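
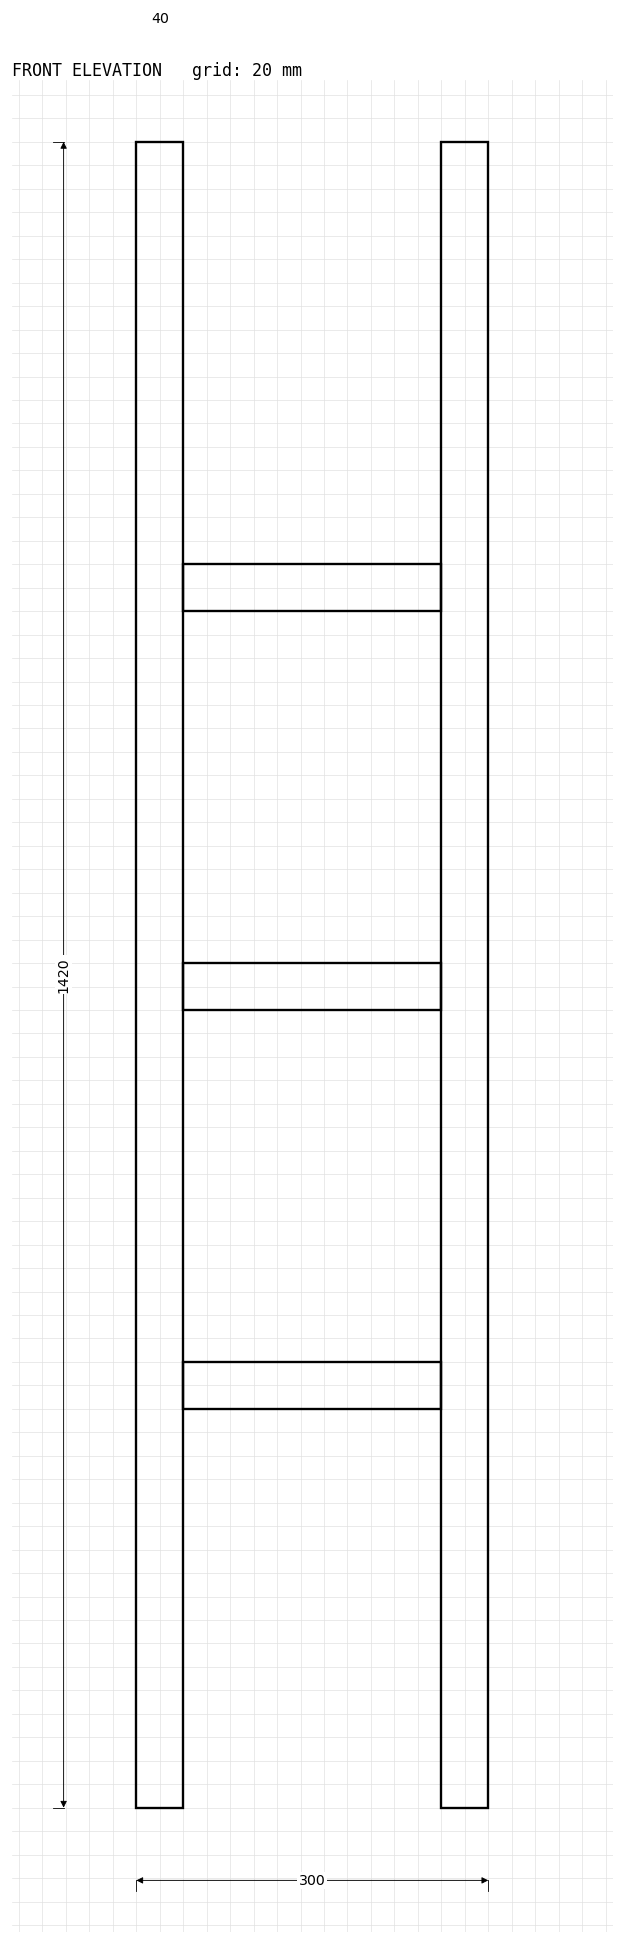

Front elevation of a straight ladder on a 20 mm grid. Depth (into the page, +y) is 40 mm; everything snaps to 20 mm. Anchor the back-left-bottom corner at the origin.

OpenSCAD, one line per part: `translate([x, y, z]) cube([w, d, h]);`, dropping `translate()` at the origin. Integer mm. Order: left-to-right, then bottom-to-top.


cube([40, 40, 1420]);
translate([40, 0, 340]) cube([220, 40, 40]);
translate([40, 0, 680]) cube([220, 40, 40]);
translate([40, 0, 1020]) cube([220, 40, 40]);
translate([260, 0, 0]) cube([40, 40, 1420]);


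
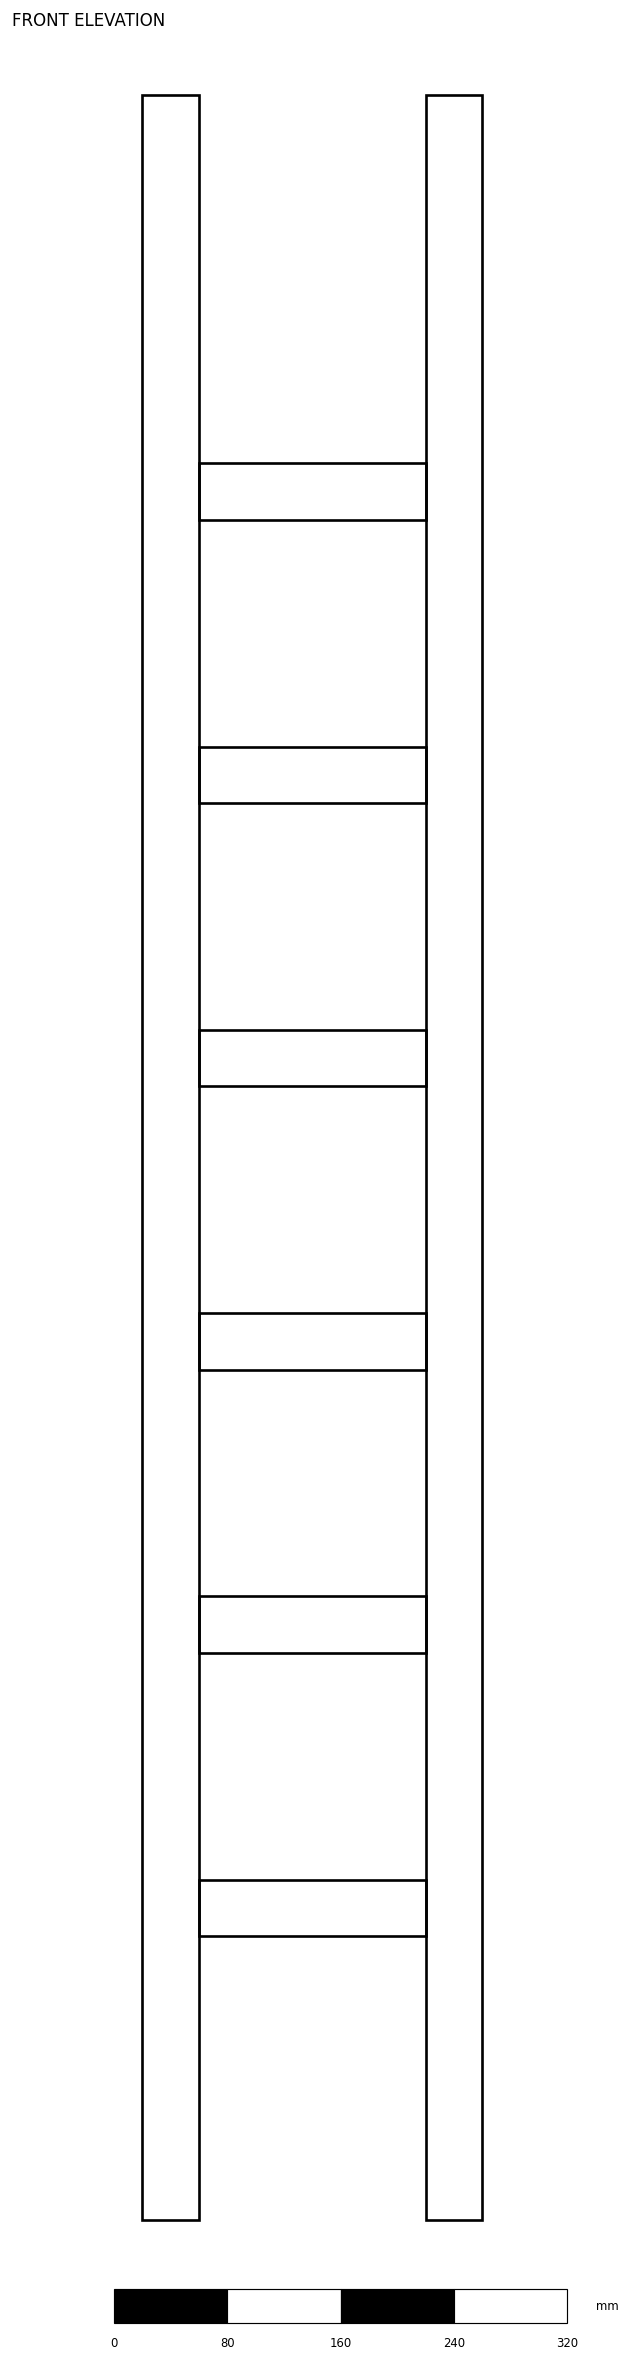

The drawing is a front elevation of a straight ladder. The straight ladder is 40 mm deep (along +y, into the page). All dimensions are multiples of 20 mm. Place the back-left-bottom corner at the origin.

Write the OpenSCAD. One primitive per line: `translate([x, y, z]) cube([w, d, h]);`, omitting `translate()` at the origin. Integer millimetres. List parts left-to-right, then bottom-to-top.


cube([40, 40, 1500]);
translate([40, 0, 200]) cube([160, 40, 40]);
translate([40, 0, 400]) cube([160, 40, 40]);
translate([40, 0, 600]) cube([160, 40, 40]);
translate([40, 0, 800]) cube([160, 40, 40]);
translate([40, 0, 1000]) cube([160, 40, 40]);
translate([40, 0, 1200]) cube([160, 40, 40]);
translate([200, 0, 0]) cube([40, 40, 1500]);


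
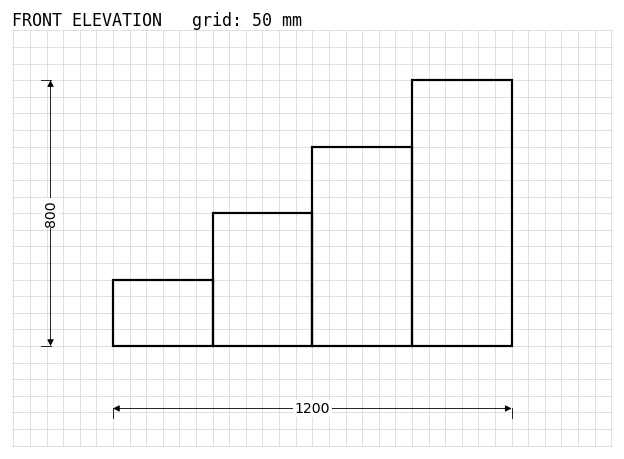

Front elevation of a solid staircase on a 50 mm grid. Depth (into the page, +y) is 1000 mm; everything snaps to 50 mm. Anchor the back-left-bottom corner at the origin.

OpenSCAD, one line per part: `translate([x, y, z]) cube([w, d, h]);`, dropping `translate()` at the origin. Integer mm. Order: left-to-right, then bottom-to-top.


cube([300, 1000, 200]);
translate([300, 0, 0]) cube([300, 1000, 400]);
translate([600, 0, 0]) cube([300, 1000, 600]);
translate([900, 0, 0]) cube([300, 1000, 800]);


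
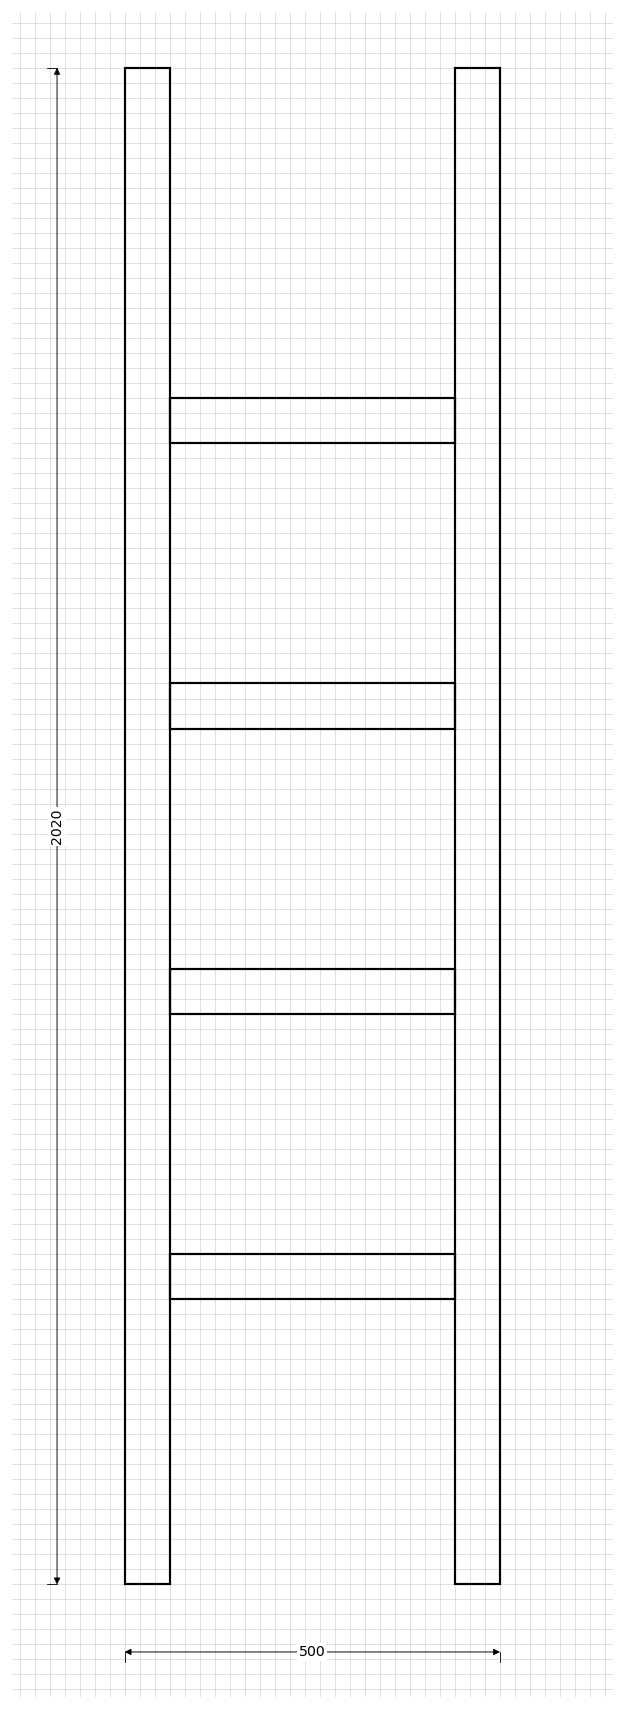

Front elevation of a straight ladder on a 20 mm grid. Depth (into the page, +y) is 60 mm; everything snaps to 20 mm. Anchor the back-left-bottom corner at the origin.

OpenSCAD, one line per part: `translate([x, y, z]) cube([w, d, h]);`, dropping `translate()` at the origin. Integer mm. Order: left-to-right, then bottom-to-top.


cube([60, 60, 2020]);
translate([60, 0, 380]) cube([380, 60, 60]);
translate([60, 0, 760]) cube([380, 60, 60]);
translate([60, 0, 1140]) cube([380, 60, 60]);
translate([60, 0, 1520]) cube([380, 60, 60]);
translate([440, 0, 0]) cube([60, 60, 2020]);


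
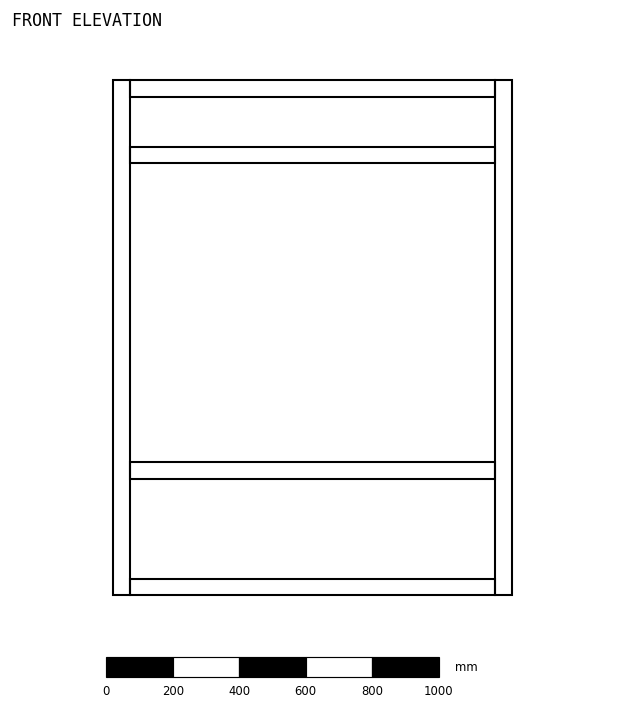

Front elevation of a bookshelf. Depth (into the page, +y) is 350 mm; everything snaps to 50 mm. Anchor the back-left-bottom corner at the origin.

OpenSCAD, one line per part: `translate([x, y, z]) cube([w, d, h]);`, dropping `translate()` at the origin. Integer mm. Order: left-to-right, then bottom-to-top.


cube([50, 350, 1550]);
translate([50, 0, 0]) cube([1100, 350, 50]);
translate([50, 0, 350]) cube([1100, 350, 50]);
translate([50, 0, 1300]) cube([1100, 350, 50]);
translate([50, 0, 1500]) cube([1100, 350, 50]);
translate([1150, 0, 0]) cube([50, 350, 1550]);


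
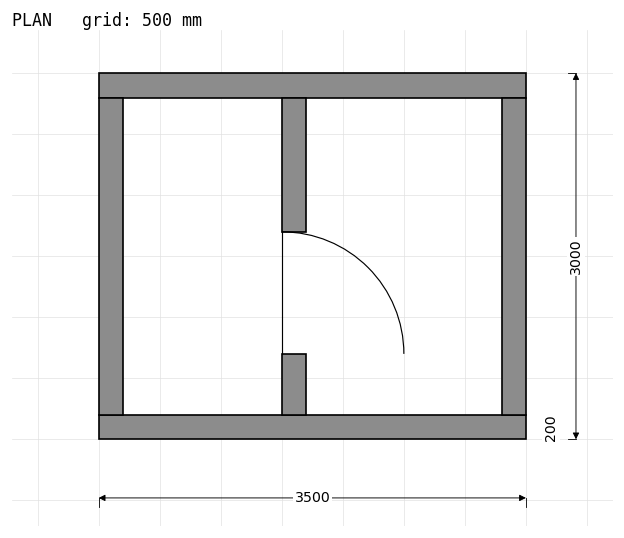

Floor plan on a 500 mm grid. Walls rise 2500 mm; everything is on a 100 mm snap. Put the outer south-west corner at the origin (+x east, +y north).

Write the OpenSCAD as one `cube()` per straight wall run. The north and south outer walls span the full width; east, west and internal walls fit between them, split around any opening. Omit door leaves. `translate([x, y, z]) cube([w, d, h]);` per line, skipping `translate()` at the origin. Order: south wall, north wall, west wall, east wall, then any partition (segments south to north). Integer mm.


cube([3500, 200, 2500]);
translate([0, 2800, 0]) cube([3500, 200, 2500]);
translate([0, 200, 0]) cube([200, 2600, 2500]);
translate([3300, 200, 0]) cube([200, 2600, 2500]);
translate([1500, 200, 0]) cube([200, 500, 2500]);
translate([1500, 1700, 0]) cube([200, 1100, 2500]);


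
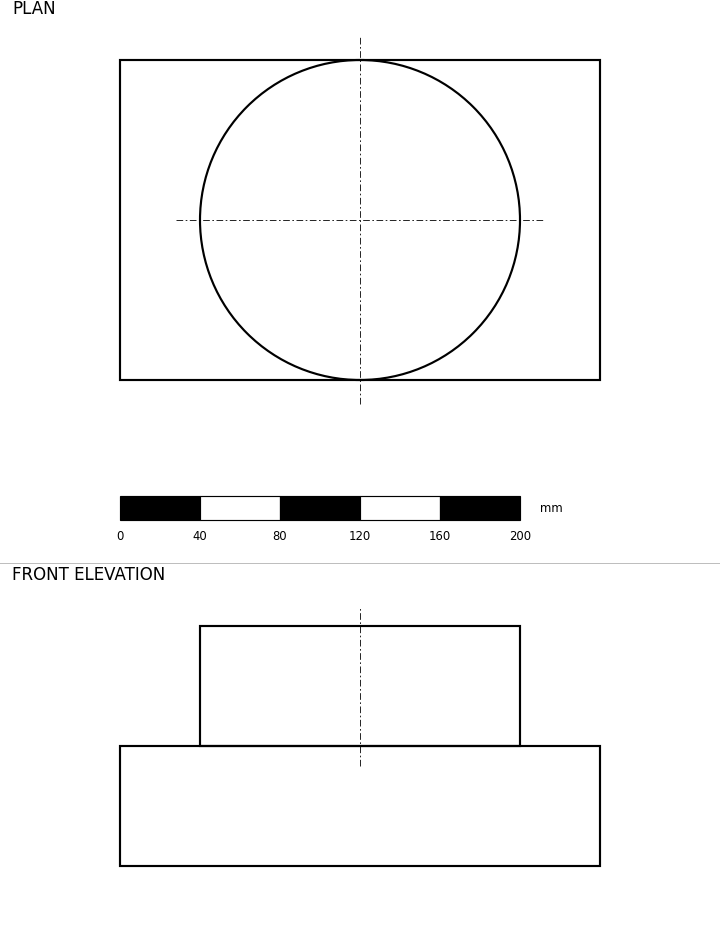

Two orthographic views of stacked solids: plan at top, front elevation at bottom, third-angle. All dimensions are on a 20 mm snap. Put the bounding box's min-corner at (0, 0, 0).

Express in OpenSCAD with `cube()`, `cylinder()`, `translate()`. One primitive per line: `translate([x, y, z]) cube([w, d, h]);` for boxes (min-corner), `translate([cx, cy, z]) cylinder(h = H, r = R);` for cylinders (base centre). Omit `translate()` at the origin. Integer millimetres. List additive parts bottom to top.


cube([240, 160, 60]);
translate([120, 80, 60]) cylinder(h = 60, r = 80);


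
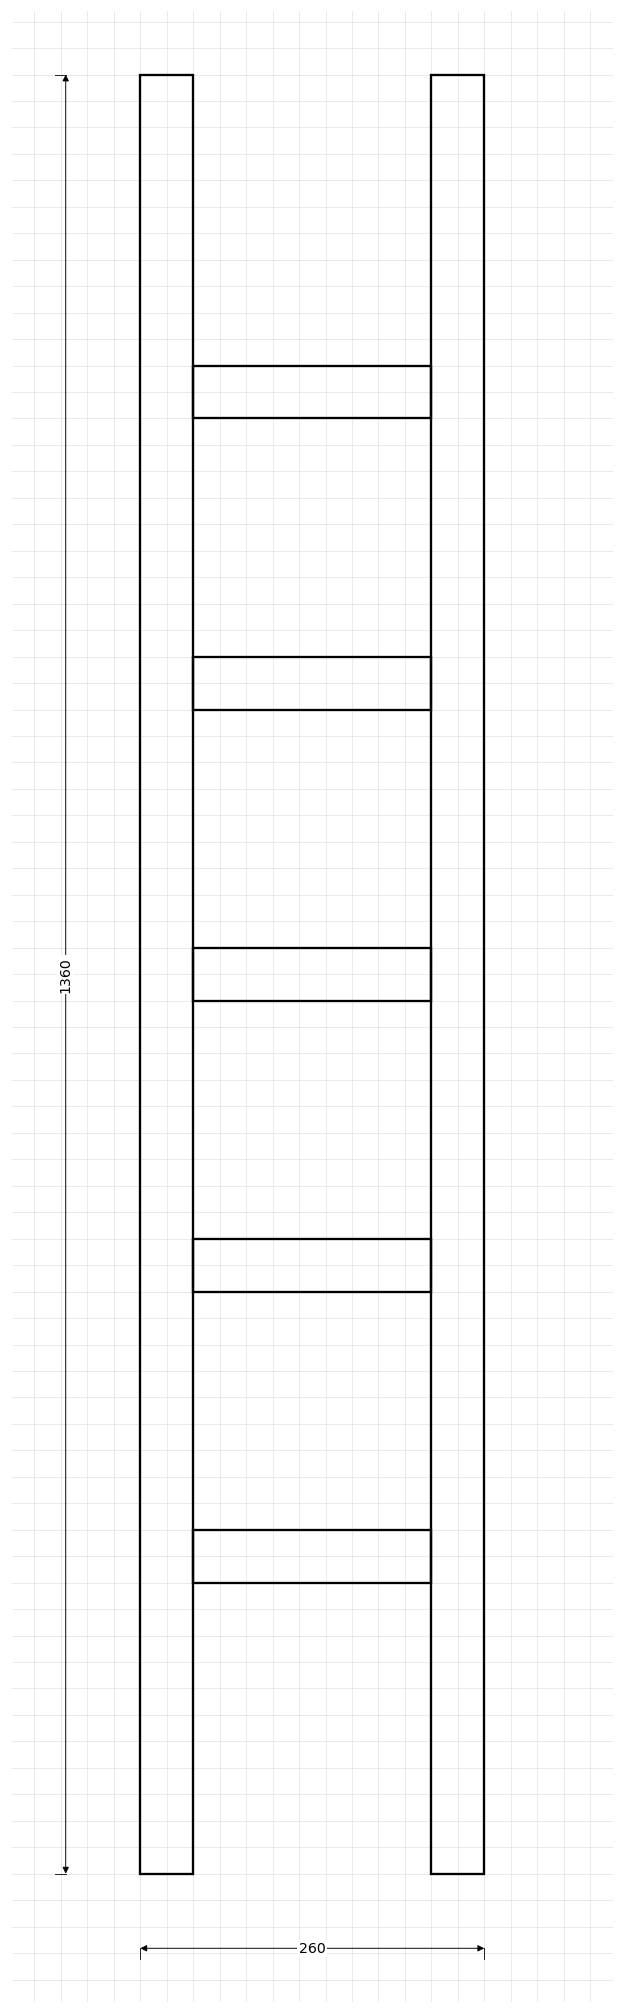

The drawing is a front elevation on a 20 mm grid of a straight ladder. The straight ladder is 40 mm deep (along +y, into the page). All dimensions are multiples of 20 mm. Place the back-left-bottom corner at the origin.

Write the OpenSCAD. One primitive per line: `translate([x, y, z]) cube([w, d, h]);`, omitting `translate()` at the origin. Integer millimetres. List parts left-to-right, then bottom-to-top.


cube([40, 40, 1360]);
translate([40, 0, 220]) cube([180, 40, 40]);
translate([40, 0, 440]) cube([180, 40, 40]);
translate([40, 0, 660]) cube([180, 40, 40]);
translate([40, 0, 880]) cube([180, 40, 40]);
translate([40, 0, 1100]) cube([180, 40, 40]);
translate([220, 0, 0]) cube([40, 40, 1360]);


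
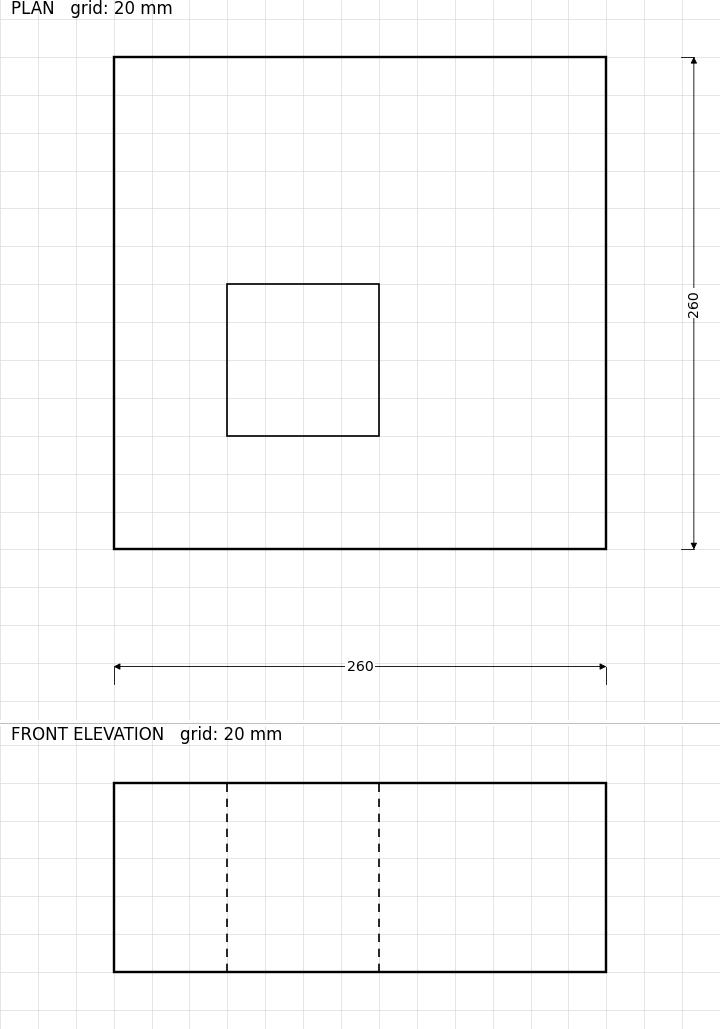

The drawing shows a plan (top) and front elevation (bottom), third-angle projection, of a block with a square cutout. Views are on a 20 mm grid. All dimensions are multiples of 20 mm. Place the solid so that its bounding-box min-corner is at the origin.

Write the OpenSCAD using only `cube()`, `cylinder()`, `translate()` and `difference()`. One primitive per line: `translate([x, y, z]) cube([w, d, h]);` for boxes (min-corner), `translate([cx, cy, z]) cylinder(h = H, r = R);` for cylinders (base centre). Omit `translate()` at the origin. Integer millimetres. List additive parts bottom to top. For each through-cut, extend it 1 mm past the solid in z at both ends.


difference() {
  cube([260, 260, 100]);
  translate([60, 60, -1]) cube([80, 80, 102]);
}


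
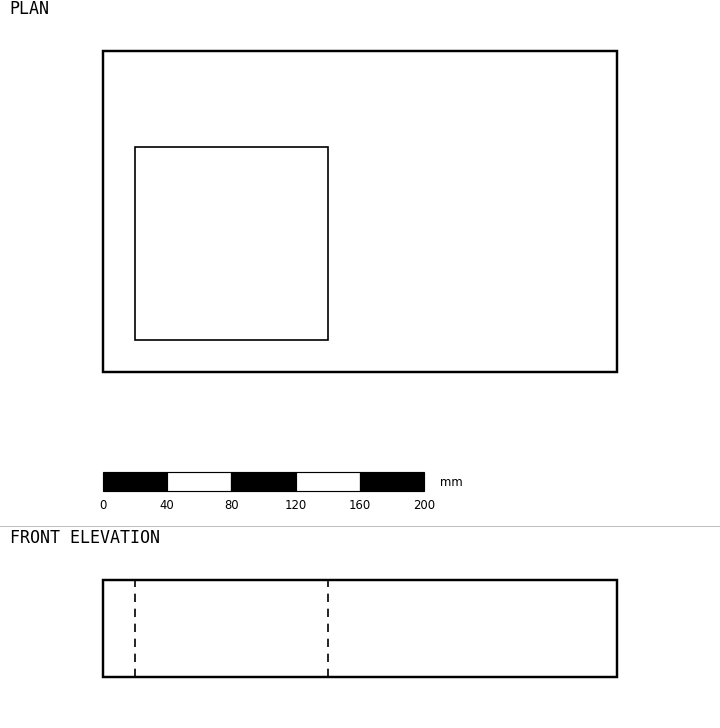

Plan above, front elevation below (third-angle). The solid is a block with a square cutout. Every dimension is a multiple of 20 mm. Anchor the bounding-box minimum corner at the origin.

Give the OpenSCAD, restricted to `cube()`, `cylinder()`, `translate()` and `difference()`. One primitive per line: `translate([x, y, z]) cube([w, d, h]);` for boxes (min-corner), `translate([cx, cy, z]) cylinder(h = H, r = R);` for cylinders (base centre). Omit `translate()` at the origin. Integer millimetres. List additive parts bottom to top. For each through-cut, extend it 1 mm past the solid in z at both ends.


difference() {
  cube([320, 200, 60]);
  translate([20, 20, -1]) cube([120, 120, 62]);
}


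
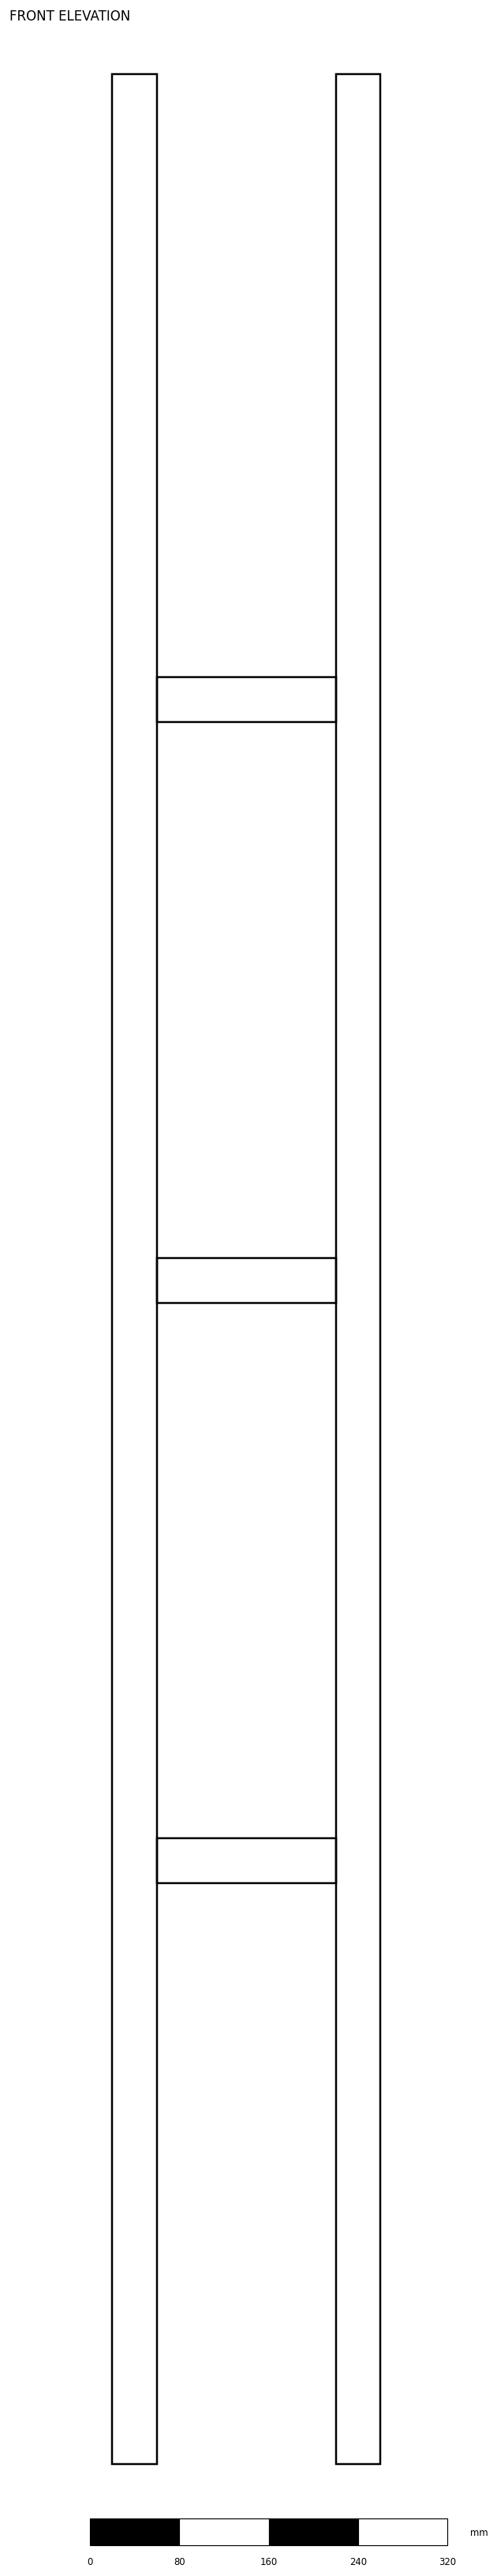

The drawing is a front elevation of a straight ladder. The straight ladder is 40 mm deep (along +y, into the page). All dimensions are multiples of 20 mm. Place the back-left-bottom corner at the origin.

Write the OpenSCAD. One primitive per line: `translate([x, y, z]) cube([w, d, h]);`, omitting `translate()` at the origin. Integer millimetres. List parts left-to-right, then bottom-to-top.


cube([40, 40, 2140]);
translate([40, 0, 520]) cube([160, 40, 40]);
translate([40, 0, 1040]) cube([160, 40, 40]);
translate([40, 0, 1560]) cube([160, 40, 40]);
translate([200, 0, 0]) cube([40, 40, 2140]);


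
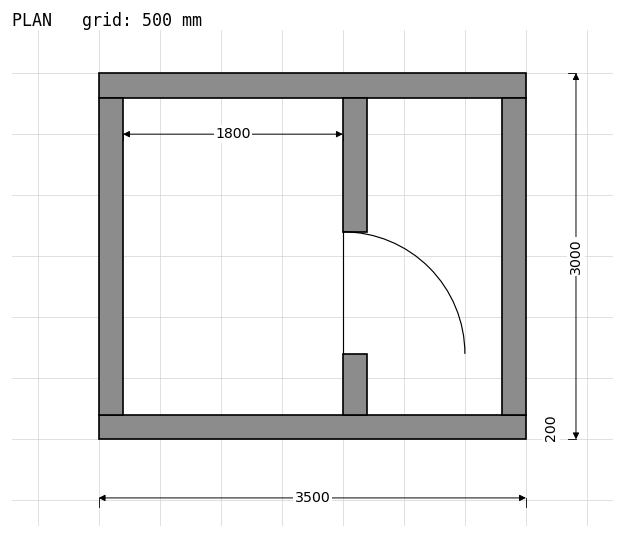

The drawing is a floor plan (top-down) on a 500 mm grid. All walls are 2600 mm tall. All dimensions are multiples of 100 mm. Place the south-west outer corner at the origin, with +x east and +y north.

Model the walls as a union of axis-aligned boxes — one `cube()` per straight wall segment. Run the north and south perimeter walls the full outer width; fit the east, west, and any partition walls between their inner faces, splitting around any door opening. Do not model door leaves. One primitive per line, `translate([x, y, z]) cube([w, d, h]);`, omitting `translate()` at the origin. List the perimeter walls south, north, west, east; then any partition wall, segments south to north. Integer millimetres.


cube([3500, 200, 2600]);
translate([0, 2800, 0]) cube([3500, 200, 2600]);
translate([0, 200, 0]) cube([200, 2600, 2600]);
translate([3300, 200, 0]) cube([200, 2600, 2600]);
translate([2000, 200, 0]) cube([200, 500, 2600]);
translate([2000, 1700, 0]) cube([200, 1100, 2600]);


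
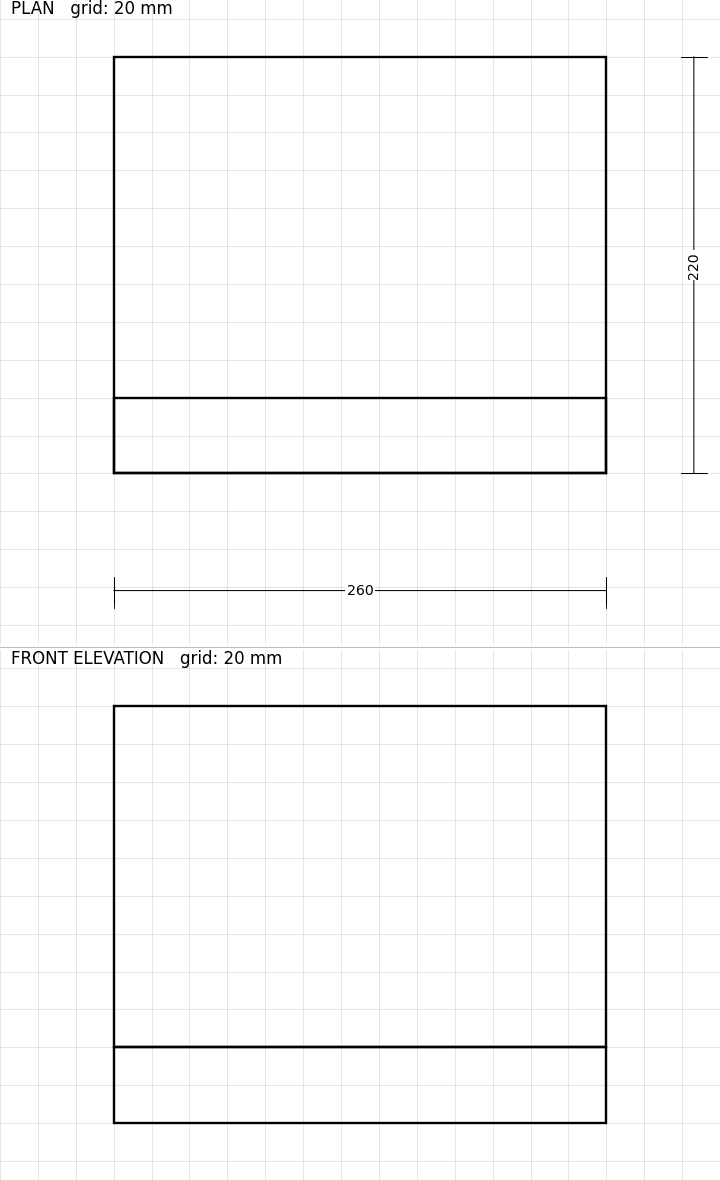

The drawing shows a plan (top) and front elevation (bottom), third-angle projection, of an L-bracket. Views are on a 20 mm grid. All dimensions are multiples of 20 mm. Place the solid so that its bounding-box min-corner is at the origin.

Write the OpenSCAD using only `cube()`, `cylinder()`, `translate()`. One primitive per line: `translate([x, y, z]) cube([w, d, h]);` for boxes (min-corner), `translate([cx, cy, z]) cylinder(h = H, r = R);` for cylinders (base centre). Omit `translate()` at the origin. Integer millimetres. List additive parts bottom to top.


cube([260, 220, 40]);
translate([0, 0, 40]) cube([260, 40, 180]);


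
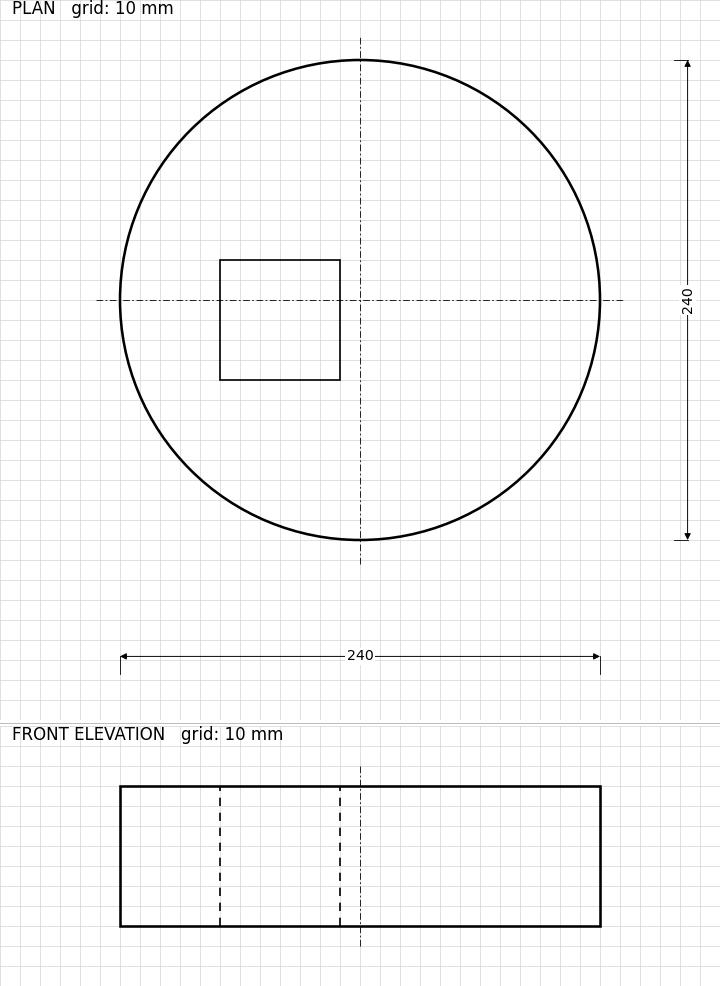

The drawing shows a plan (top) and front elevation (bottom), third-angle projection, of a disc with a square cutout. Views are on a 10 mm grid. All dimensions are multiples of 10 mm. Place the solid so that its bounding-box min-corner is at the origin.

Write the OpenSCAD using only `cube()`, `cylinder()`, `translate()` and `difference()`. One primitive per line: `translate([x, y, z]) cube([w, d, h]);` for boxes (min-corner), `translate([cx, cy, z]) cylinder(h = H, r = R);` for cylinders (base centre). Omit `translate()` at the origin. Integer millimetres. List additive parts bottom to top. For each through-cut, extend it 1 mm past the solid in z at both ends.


difference() {
  translate([120, 120, 0]) cylinder(h = 70, r = 120);
  translate([50, 80, -1]) cube([60, 60, 72]);
}


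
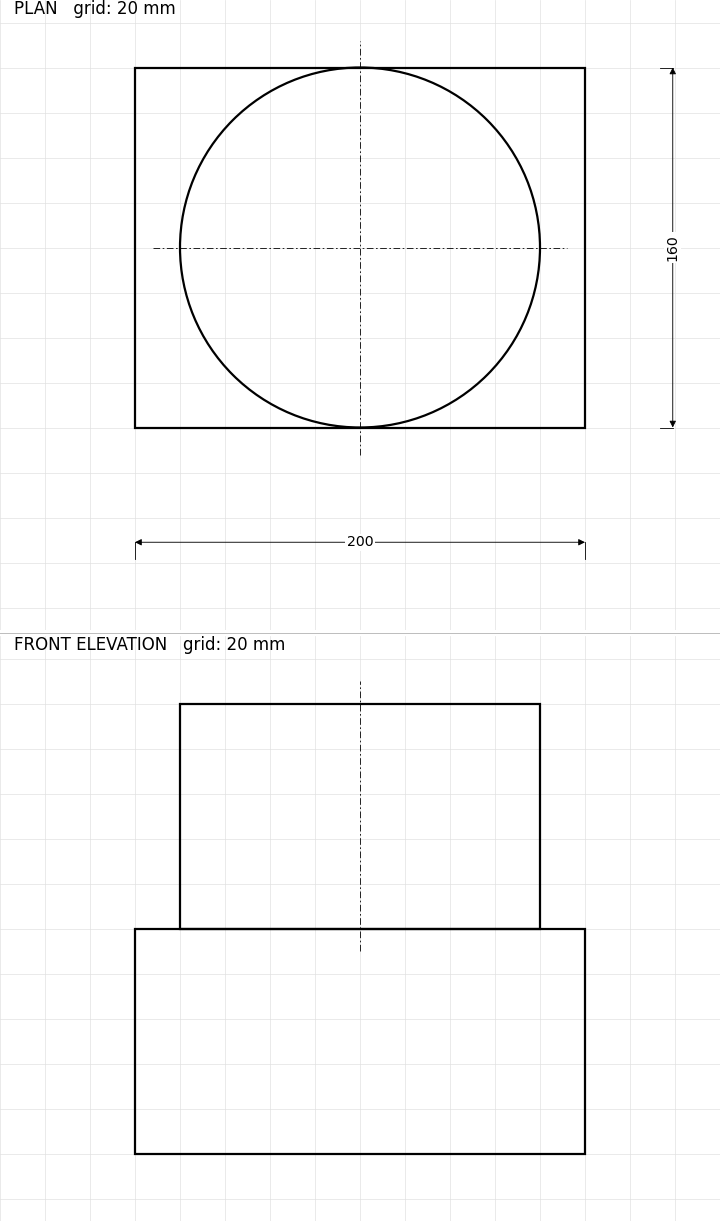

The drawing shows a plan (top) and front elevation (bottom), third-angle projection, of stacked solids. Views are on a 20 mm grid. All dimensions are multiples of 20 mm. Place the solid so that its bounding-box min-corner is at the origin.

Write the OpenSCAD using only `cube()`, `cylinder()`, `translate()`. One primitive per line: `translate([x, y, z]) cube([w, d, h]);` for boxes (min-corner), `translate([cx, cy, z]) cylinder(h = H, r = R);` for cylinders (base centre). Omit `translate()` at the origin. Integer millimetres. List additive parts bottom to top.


cube([200, 160, 100]);
translate([100, 80, 100]) cylinder(h = 100, r = 80);


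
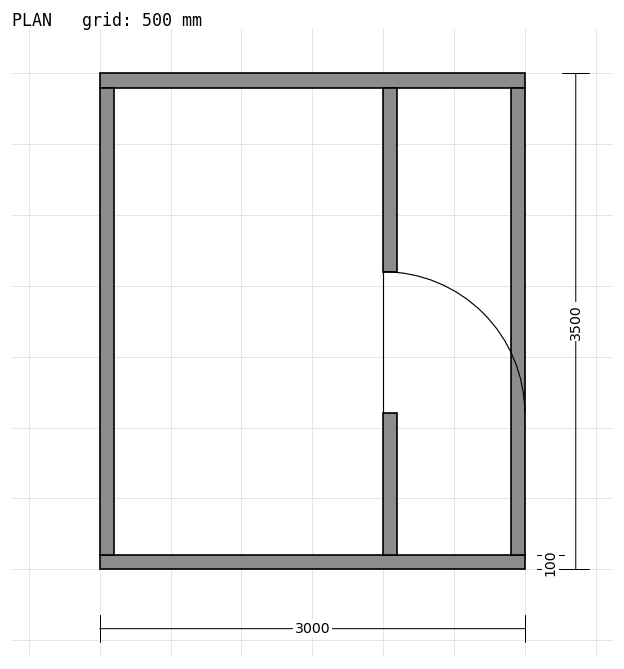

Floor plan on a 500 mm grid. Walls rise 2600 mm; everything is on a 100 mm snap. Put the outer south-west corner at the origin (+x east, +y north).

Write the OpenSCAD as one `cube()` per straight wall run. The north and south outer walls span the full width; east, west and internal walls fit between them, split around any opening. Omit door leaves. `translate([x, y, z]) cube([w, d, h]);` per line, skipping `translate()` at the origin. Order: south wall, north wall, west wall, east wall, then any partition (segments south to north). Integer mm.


cube([3000, 100, 2600]);
translate([0, 3400, 0]) cube([3000, 100, 2600]);
translate([0, 100, 0]) cube([100, 3300, 2600]);
translate([2900, 100, 0]) cube([100, 3300, 2600]);
translate([2000, 100, 0]) cube([100, 1000, 2600]);
translate([2000, 2100, 0]) cube([100, 1300, 2600]);


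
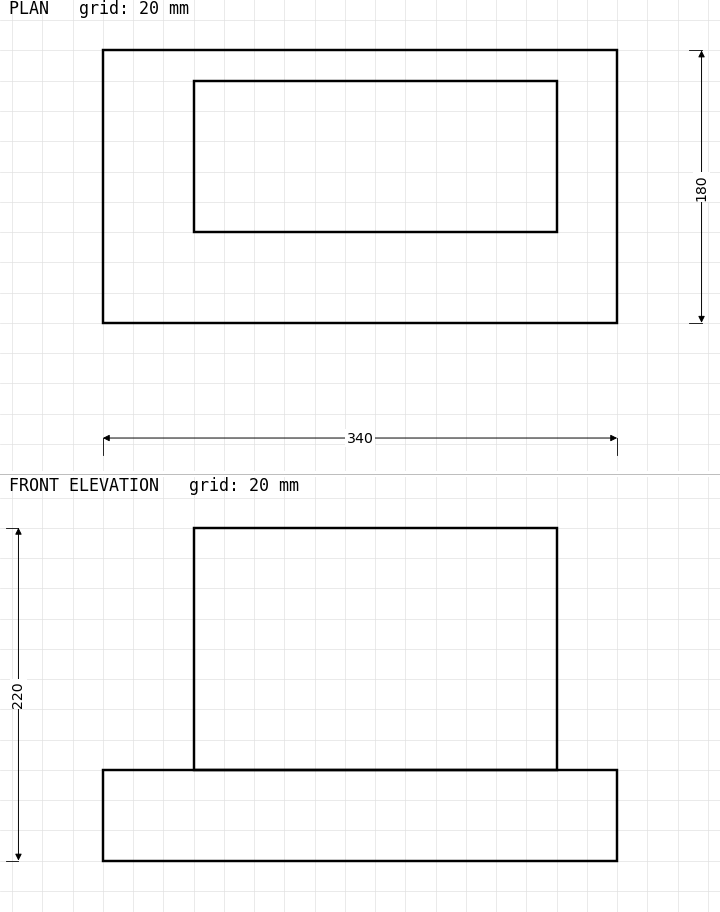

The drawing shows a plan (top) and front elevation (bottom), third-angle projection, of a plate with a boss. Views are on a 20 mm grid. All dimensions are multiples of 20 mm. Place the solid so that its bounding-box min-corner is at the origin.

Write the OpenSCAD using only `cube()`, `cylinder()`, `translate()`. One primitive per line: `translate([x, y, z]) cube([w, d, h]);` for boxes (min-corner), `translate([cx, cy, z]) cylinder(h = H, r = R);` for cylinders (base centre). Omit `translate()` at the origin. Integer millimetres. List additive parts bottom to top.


cube([340, 180, 60]);
translate([60, 60, 60]) cube([240, 100, 160]);


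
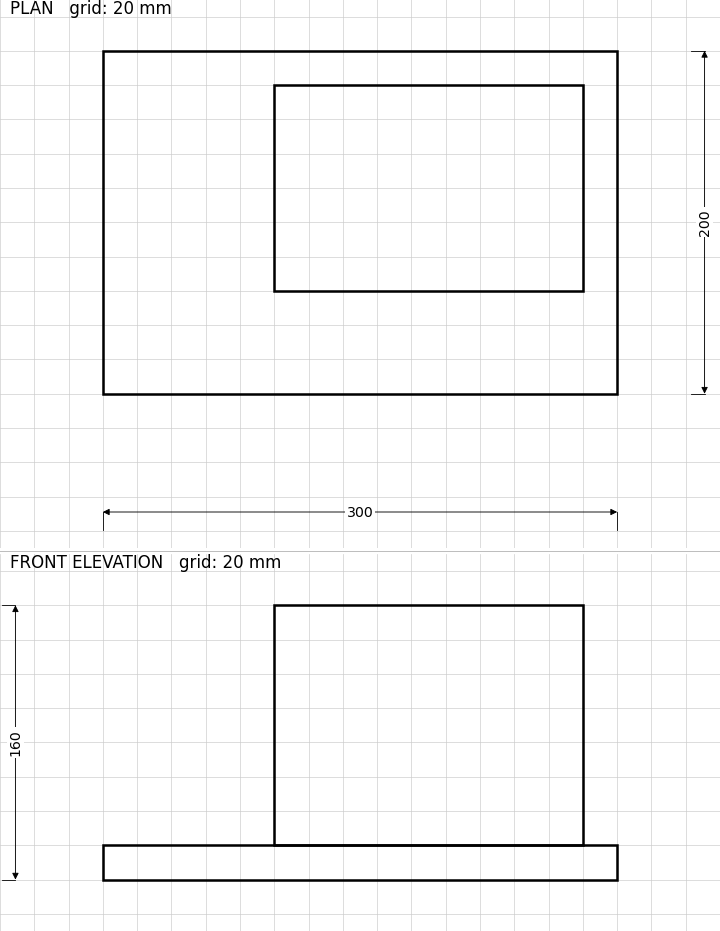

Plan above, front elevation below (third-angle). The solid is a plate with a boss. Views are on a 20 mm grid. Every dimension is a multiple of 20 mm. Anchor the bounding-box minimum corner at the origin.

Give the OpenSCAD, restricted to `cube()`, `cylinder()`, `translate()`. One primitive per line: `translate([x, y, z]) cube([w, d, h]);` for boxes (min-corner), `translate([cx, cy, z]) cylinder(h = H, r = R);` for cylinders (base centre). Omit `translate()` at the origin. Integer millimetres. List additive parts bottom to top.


cube([300, 200, 20]);
translate([100, 60, 20]) cube([180, 120, 140]);


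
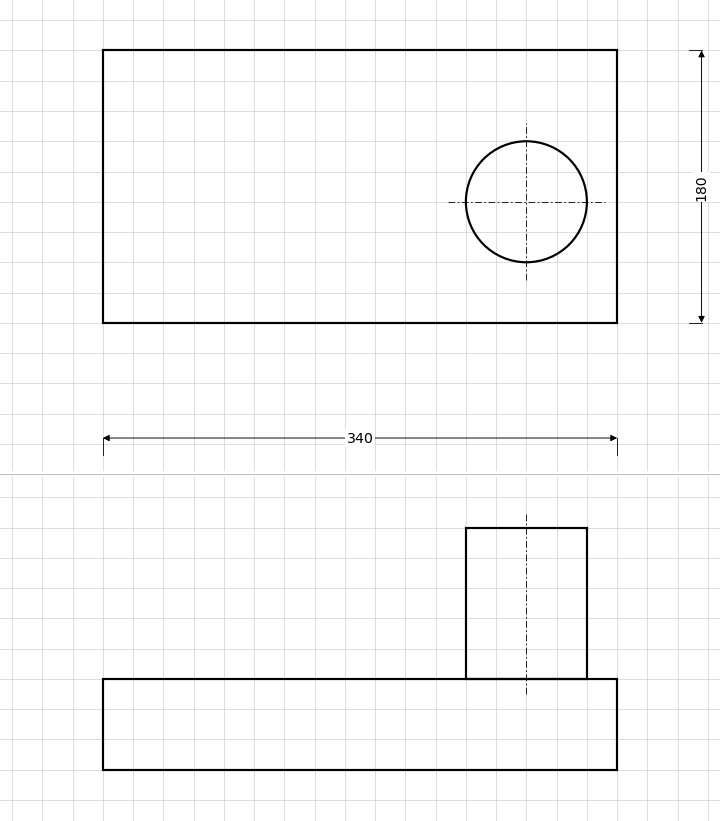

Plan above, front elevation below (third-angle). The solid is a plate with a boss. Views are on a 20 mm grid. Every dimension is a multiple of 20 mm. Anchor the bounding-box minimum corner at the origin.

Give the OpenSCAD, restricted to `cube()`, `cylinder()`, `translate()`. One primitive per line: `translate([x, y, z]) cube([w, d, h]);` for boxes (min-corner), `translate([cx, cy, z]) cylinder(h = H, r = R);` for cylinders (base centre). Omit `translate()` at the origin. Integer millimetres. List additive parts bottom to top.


cube([340, 180, 60]);
translate([280, 80, 60]) cylinder(h = 100, r = 40);


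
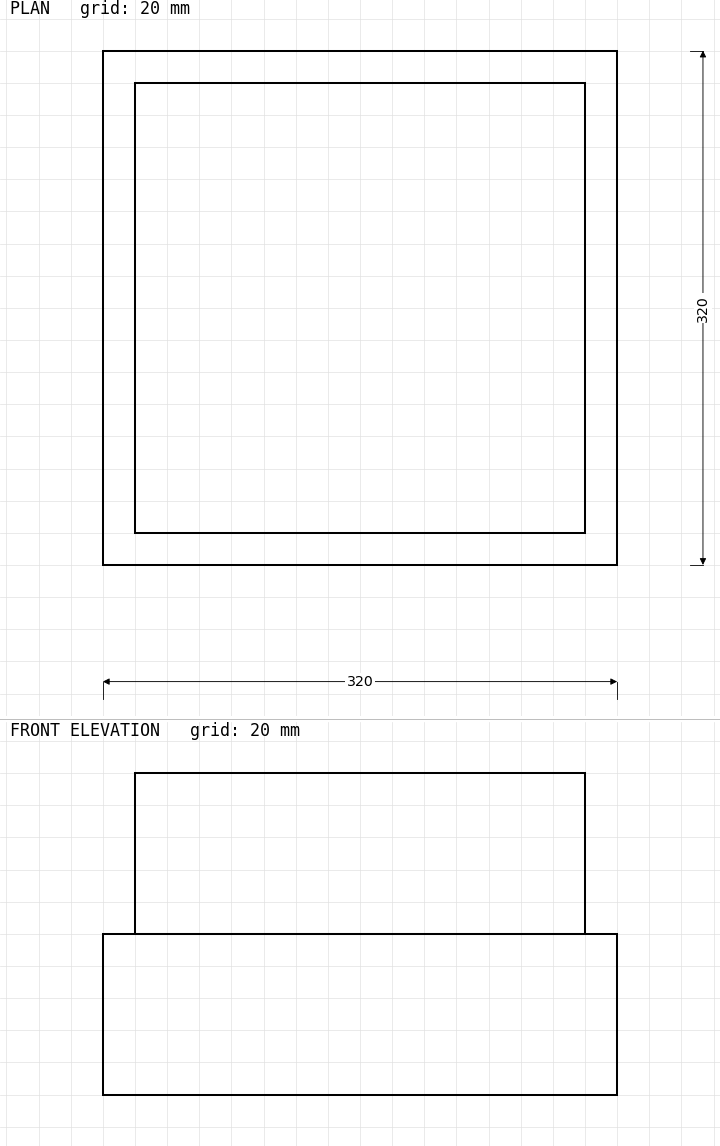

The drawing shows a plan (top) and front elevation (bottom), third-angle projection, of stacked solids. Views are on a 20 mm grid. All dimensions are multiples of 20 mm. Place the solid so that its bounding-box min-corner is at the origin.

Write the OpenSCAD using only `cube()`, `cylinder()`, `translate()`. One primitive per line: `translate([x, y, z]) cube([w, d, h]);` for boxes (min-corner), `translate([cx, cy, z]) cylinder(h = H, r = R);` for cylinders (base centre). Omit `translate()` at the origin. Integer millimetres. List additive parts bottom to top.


cube([320, 320, 100]);
translate([20, 20, 100]) cube([280, 280, 100]);


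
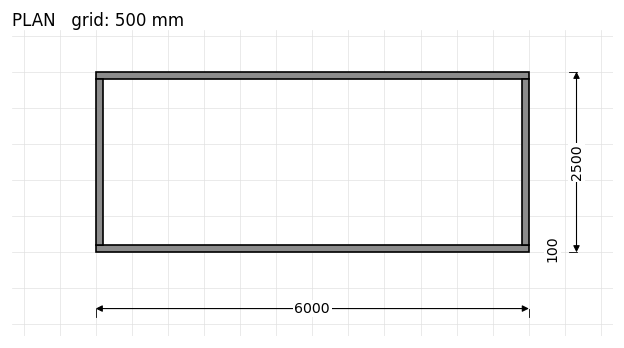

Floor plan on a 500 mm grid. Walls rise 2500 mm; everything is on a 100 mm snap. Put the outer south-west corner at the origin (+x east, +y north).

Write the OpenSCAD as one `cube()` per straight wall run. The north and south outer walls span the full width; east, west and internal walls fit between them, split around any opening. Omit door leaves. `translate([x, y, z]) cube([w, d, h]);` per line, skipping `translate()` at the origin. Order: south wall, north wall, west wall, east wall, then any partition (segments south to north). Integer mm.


cube([6000, 100, 2500]);
translate([0, 2400, 0]) cube([6000, 100, 2500]);
translate([0, 100, 0]) cube([100, 2300, 2500]);
translate([5900, 100, 0]) cube([100, 2300, 2500]);


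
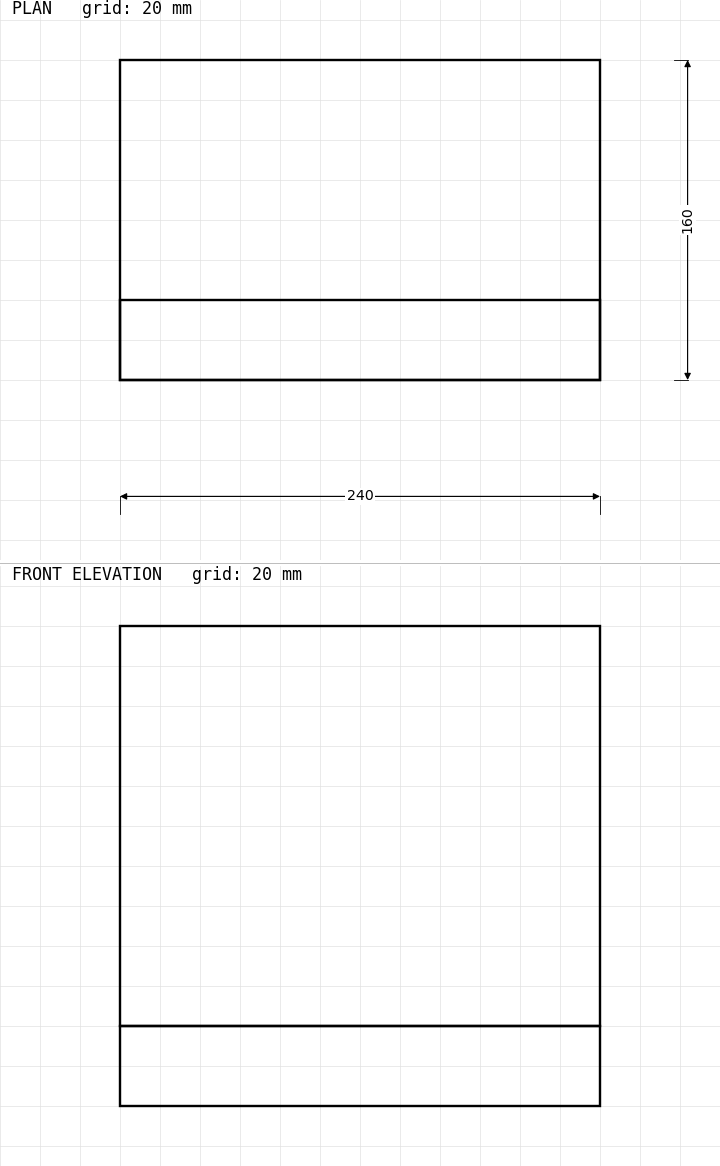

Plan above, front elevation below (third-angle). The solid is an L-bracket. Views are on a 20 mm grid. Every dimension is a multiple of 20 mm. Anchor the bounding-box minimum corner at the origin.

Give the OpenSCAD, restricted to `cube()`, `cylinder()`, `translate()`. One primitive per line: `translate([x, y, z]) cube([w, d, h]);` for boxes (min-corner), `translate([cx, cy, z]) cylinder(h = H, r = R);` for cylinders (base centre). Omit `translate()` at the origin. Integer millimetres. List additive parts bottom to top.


cube([240, 160, 40]);
translate([0, 0, 40]) cube([240, 40, 200]);


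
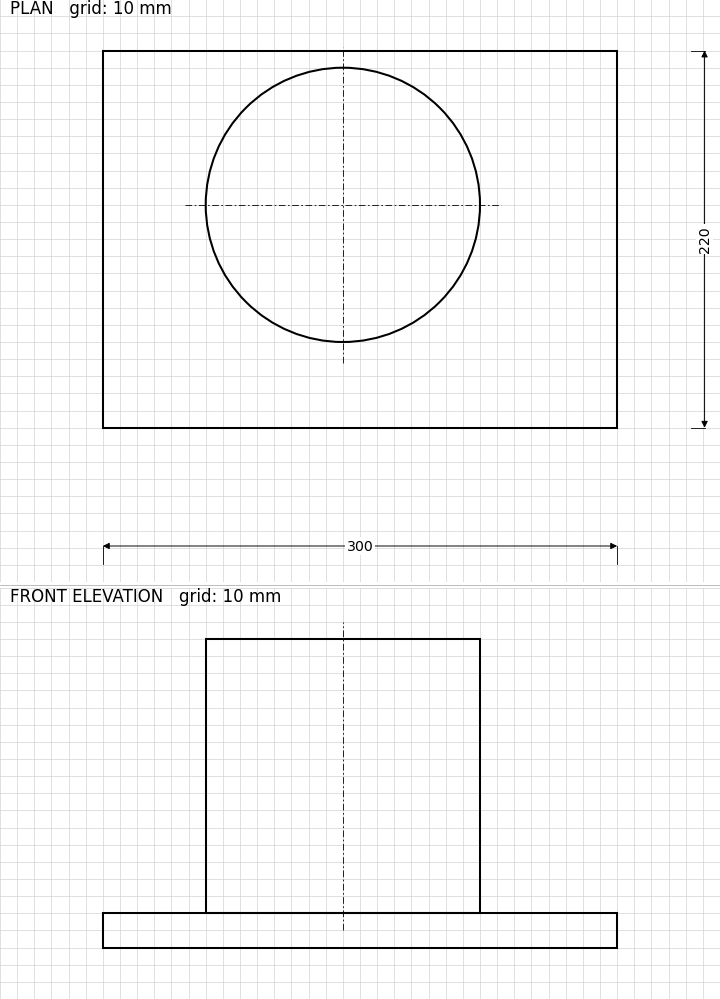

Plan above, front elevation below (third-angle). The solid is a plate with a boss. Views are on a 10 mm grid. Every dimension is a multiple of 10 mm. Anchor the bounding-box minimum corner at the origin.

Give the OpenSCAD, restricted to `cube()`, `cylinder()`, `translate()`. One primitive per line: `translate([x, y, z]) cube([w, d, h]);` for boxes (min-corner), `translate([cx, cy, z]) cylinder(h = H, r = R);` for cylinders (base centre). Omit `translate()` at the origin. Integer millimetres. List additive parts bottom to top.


cube([300, 220, 20]);
translate([140, 130, 20]) cylinder(h = 160, r = 80);


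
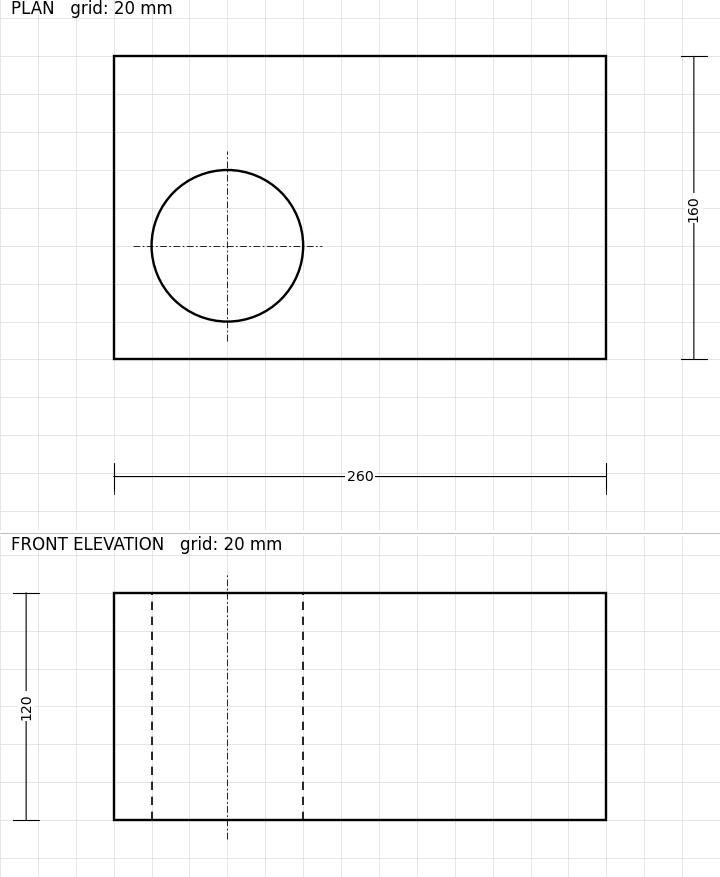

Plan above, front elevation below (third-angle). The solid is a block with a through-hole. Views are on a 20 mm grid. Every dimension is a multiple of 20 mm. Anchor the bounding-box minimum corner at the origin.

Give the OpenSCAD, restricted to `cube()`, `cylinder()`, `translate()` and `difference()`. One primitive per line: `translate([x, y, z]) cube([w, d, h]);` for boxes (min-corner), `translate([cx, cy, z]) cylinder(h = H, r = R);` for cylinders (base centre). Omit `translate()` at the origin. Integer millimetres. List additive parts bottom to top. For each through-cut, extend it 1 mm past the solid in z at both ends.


difference() {
  cube([260, 160, 120]);
  translate([60, 60, -1]) cylinder(h = 122, r = 40);
}


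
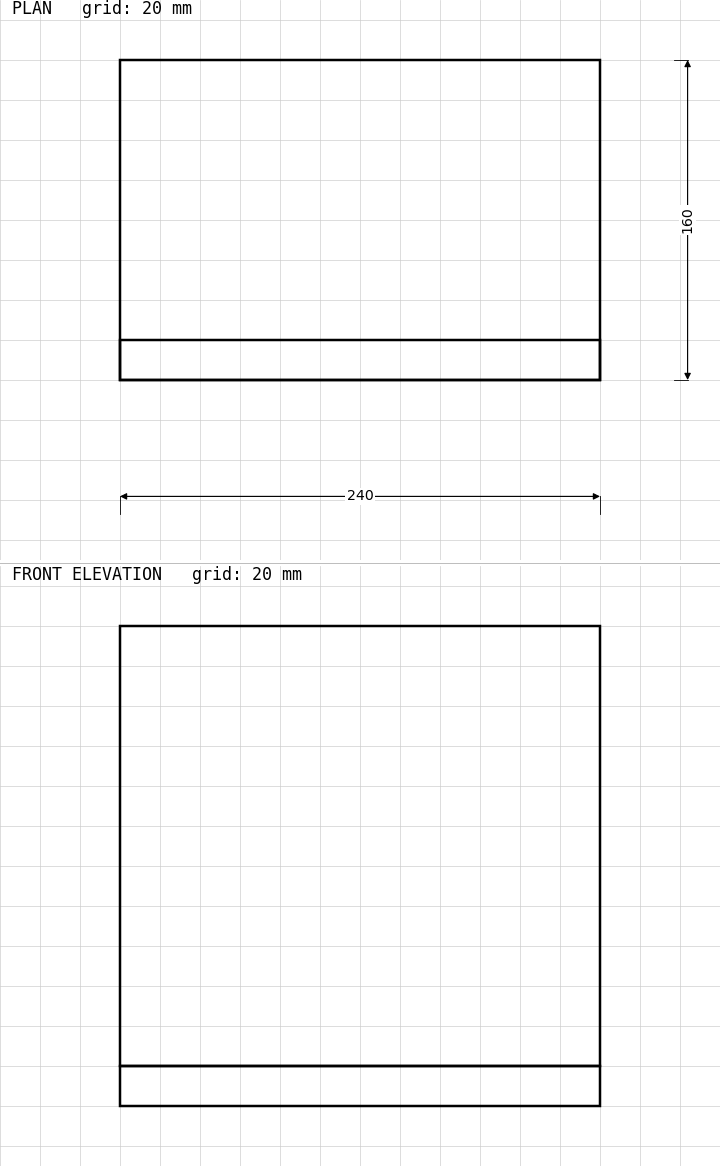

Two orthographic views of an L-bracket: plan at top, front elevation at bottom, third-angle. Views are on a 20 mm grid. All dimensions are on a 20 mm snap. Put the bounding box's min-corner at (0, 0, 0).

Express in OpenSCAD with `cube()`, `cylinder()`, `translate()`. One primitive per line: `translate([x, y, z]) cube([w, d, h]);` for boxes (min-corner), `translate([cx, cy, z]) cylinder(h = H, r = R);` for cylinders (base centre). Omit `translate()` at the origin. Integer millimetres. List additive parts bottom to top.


cube([240, 160, 20]);
translate([0, 0, 20]) cube([240, 20, 220]);


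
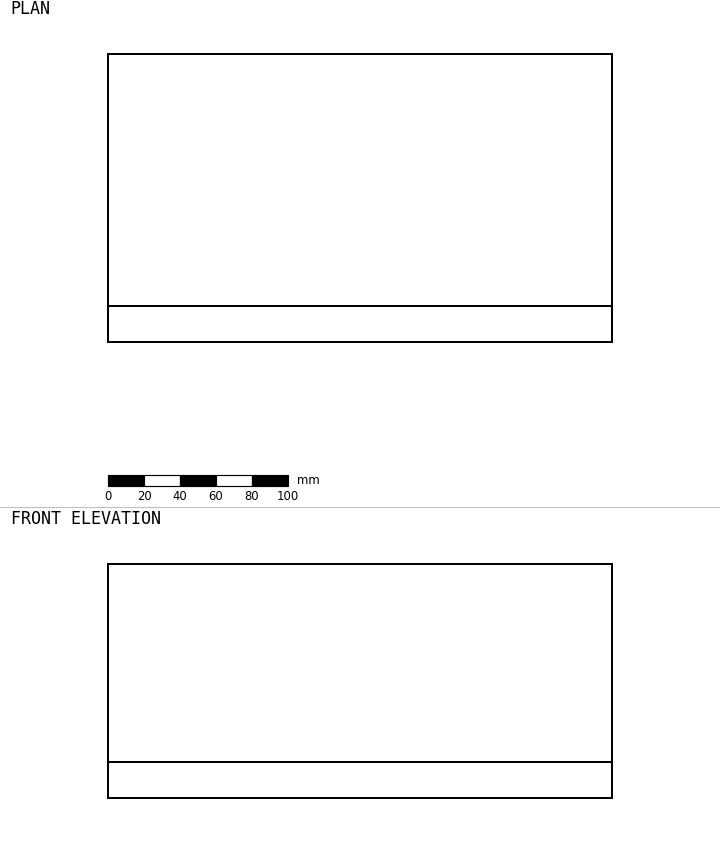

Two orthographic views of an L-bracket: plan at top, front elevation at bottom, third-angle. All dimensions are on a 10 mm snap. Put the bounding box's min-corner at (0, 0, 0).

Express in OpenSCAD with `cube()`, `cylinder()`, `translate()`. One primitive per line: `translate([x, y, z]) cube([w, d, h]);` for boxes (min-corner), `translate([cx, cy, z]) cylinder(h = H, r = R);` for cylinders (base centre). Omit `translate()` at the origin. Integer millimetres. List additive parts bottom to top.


cube([280, 160, 20]);
translate([0, 0, 20]) cube([280, 20, 110]);


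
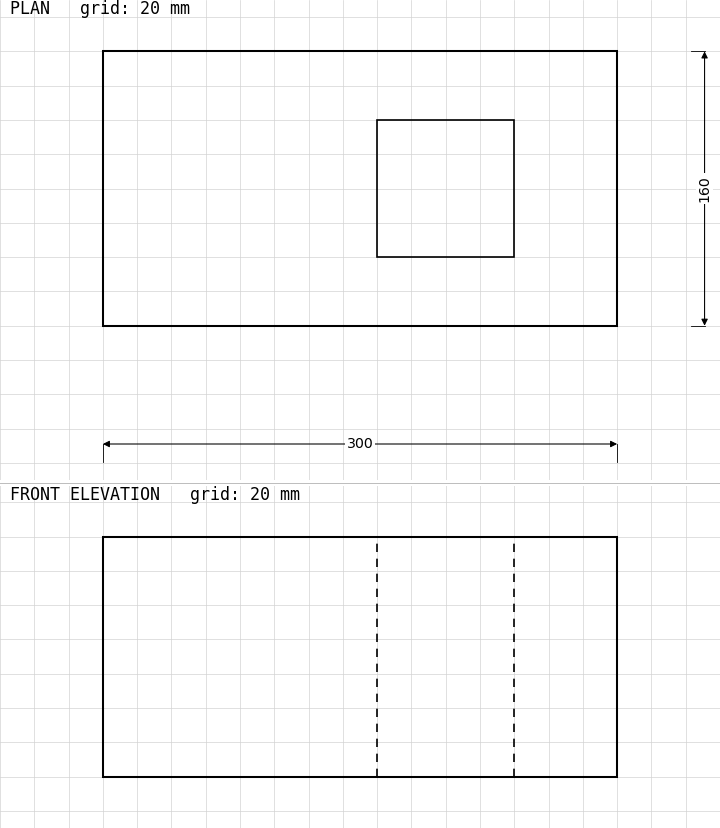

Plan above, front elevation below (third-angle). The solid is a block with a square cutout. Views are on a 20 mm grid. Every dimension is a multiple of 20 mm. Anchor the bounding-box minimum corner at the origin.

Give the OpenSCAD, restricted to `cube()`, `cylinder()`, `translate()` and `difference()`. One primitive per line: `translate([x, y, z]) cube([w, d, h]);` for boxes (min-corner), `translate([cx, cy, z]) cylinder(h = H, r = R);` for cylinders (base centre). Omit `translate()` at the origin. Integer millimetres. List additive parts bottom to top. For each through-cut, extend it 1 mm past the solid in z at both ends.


difference() {
  cube([300, 160, 140]);
  translate([160, 40, -1]) cube([80, 80, 142]);
}


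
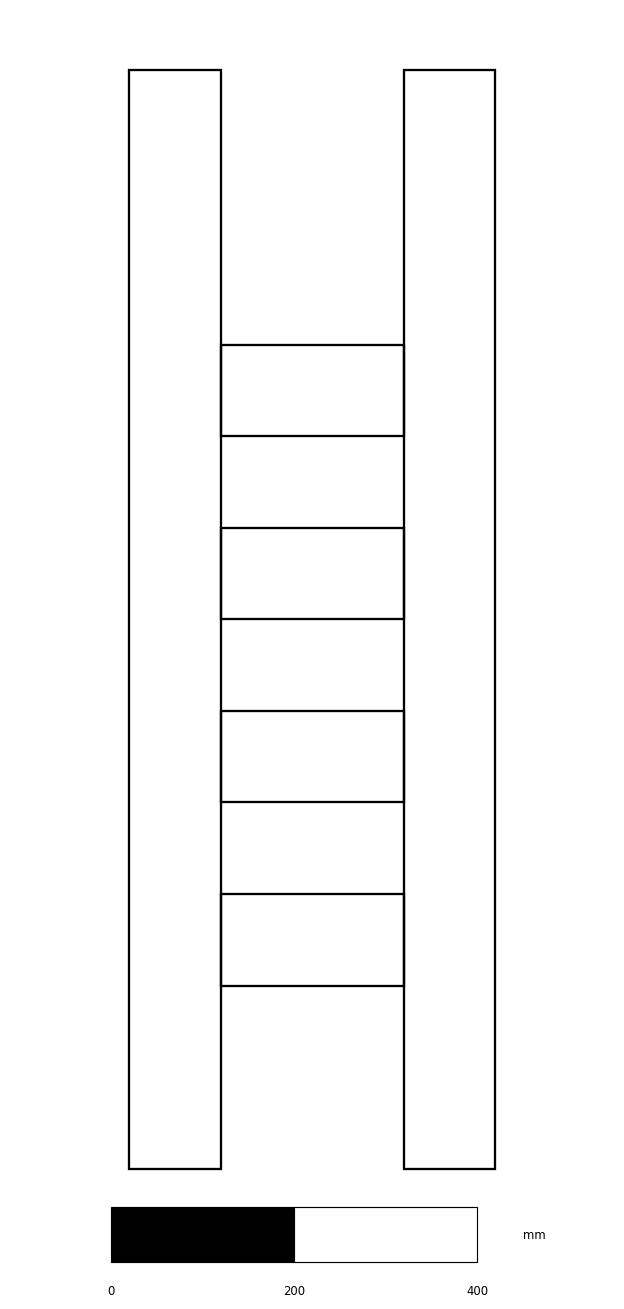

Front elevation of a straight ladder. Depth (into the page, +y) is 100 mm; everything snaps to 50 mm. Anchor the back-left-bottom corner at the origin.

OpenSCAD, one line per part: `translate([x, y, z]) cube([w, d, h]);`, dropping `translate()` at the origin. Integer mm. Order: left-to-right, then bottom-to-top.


cube([100, 100, 1200]);
translate([100, 0, 200]) cube([200, 100, 100]);
translate([100, 0, 400]) cube([200, 100, 100]);
translate([100, 0, 600]) cube([200, 100, 100]);
translate([100, 0, 800]) cube([200, 100, 100]);
translate([300, 0, 0]) cube([100, 100, 1200]);


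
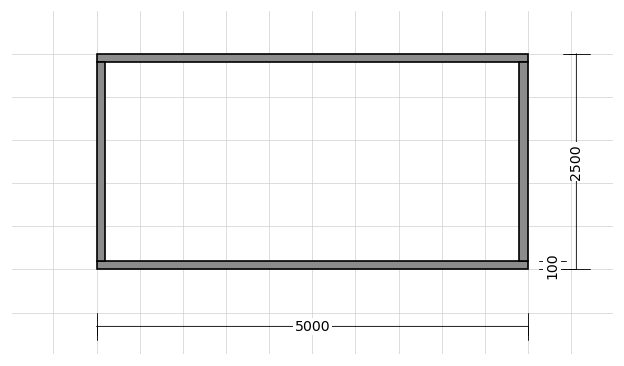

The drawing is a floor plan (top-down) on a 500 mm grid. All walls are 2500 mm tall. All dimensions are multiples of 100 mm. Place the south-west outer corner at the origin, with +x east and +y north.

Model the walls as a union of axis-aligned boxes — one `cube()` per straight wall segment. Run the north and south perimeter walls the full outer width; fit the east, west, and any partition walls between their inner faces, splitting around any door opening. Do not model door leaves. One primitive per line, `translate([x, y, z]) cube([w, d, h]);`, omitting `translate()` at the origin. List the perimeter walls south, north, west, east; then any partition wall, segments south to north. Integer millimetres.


cube([5000, 100, 2500]);
translate([0, 2400, 0]) cube([5000, 100, 2500]);
translate([0, 100, 0]) cube([100, 2300, 2500]);
translate([4900, 100, 0]) cube([100, 2300, 2500]);


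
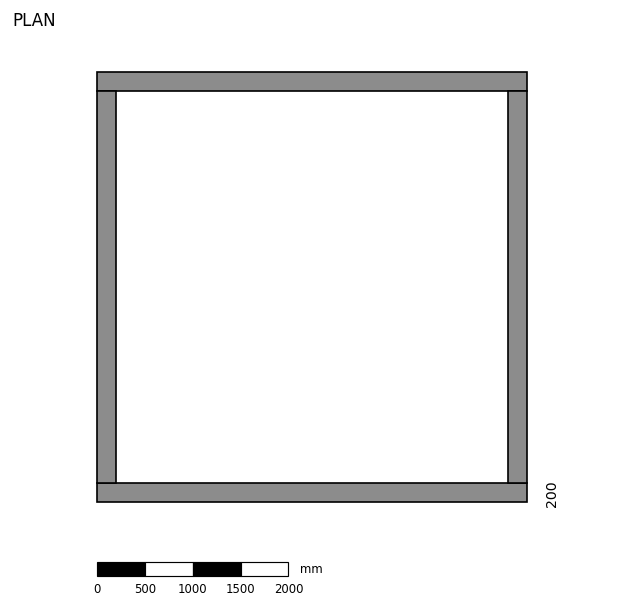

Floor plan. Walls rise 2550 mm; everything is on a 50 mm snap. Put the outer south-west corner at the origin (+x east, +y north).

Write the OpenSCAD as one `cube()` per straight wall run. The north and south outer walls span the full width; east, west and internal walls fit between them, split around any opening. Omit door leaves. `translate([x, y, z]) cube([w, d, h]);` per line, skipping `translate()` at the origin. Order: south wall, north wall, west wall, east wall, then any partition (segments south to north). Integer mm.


cube([4500, 200, 2550]);
translate([0, 4300, 0]) cube([4500, 200, 2550]);
translate([0, 200, 0]) cube([200, 4100, 2550]);
translate([4300, 200, 0]) cube([200, 4100, 2550]);


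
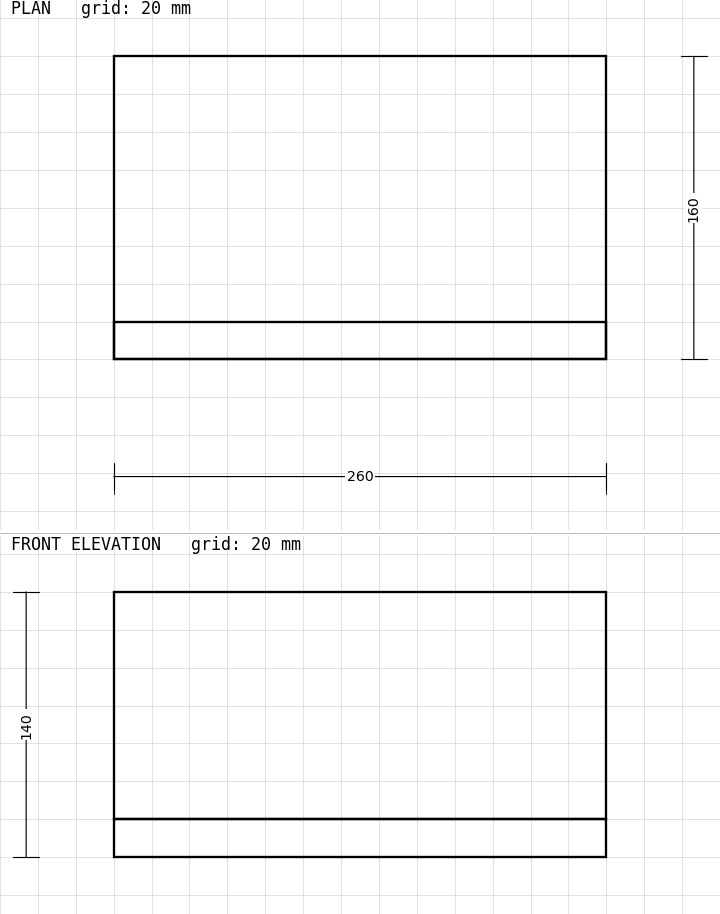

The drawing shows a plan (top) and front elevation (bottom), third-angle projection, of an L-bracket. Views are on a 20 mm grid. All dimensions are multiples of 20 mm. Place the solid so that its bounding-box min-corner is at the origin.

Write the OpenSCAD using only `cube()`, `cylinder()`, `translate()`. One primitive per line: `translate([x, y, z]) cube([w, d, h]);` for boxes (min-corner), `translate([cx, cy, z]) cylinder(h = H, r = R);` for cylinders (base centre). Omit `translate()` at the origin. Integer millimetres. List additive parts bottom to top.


cube([260, 160, 20]);
translate([0, 0, 20]) cube([260, 20, 120]);


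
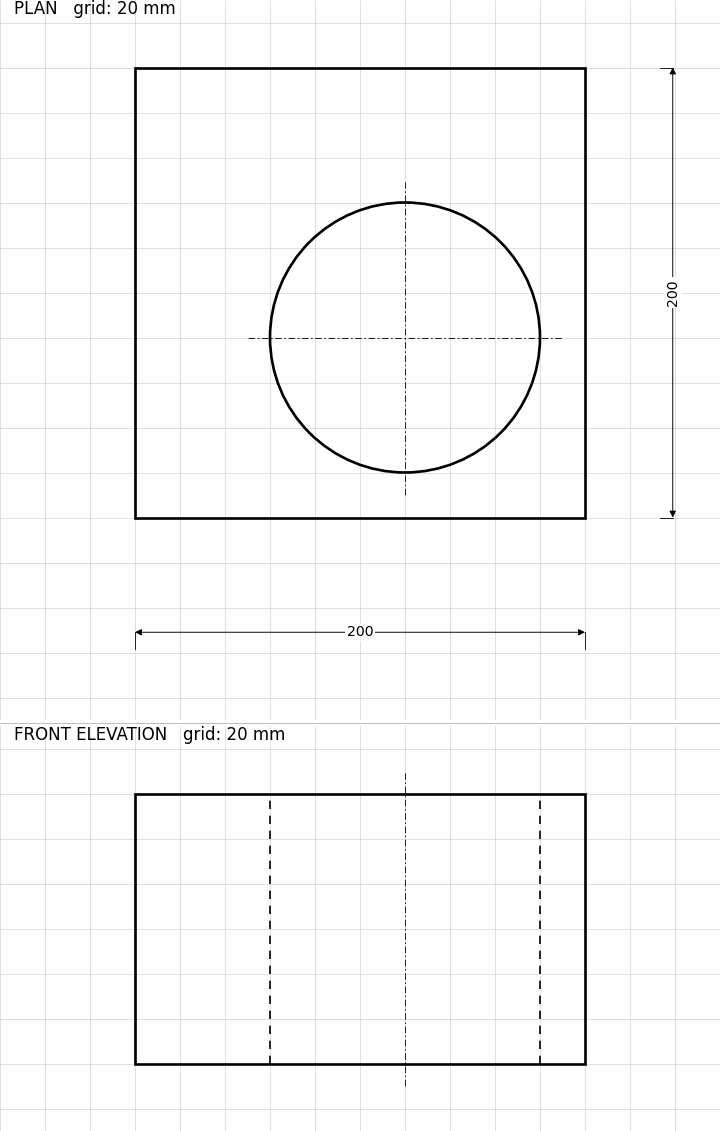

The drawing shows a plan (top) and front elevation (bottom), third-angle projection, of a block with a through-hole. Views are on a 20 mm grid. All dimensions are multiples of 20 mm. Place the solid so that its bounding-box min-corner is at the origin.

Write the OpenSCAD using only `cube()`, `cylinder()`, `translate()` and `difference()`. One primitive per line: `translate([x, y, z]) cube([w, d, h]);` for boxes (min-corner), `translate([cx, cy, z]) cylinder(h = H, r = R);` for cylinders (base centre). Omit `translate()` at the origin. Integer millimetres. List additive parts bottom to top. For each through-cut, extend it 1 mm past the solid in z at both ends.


difference() {
  cube([200, 200, 120]);
  translate([120, 80, -1]) cylinder(h = 122, r = 60);
}


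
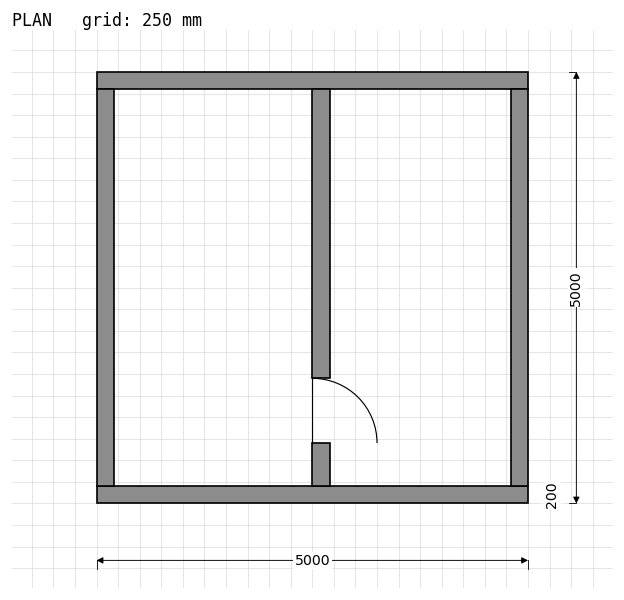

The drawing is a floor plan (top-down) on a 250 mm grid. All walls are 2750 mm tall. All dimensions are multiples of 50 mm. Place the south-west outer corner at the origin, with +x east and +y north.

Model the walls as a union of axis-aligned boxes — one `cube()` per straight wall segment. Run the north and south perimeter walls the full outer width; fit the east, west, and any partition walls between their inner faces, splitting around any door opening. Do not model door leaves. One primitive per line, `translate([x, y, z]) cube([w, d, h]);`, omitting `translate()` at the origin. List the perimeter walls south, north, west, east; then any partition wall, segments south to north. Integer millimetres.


cube([5000, 200, 2750]);
translate([0, 4800, 0]) cube([5000, 200, 2750]);
translate([0, 200, 0]) cube([200, 4600, 2750]);
translate([4800, 200, 0]) cube([200, 4600, 2750]);
translate([2500, 200, 0]) cube([200, 500, 2750]);
translate([2500, 1450, 0]) cube([200, 3350, 2750]);
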